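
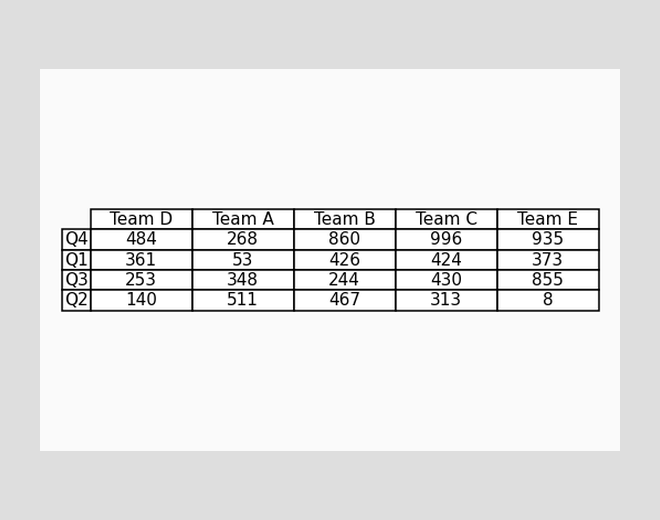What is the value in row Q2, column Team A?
The (Q2, Team A) cell reads 511.

511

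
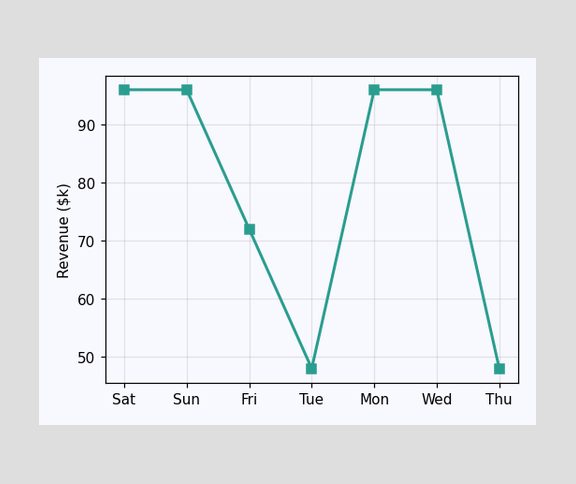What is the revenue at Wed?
At Wed, the line is at $96k.

$96k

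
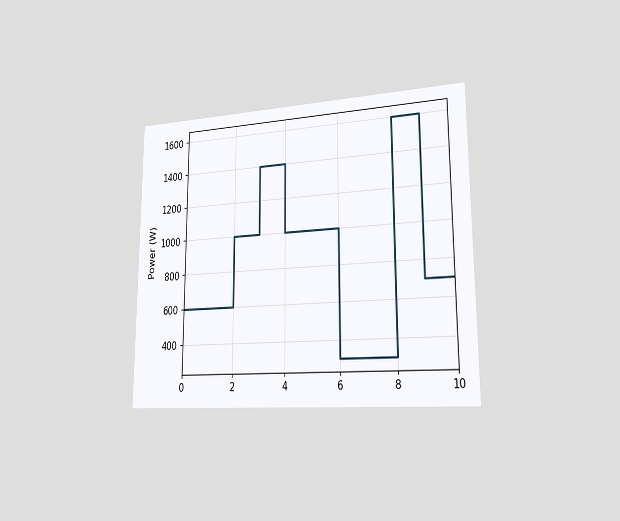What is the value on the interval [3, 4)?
1400W

The chart is viewed slightly from the right. On [3, 4) the step sits at 1400W.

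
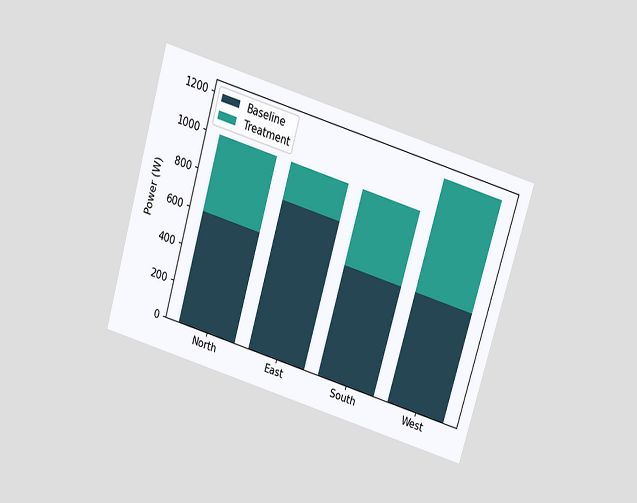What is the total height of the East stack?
The chart is tilted about 16° clockwise and viewed slightly from above. The East stack's top reaches 1000W on the y-axis.

1000W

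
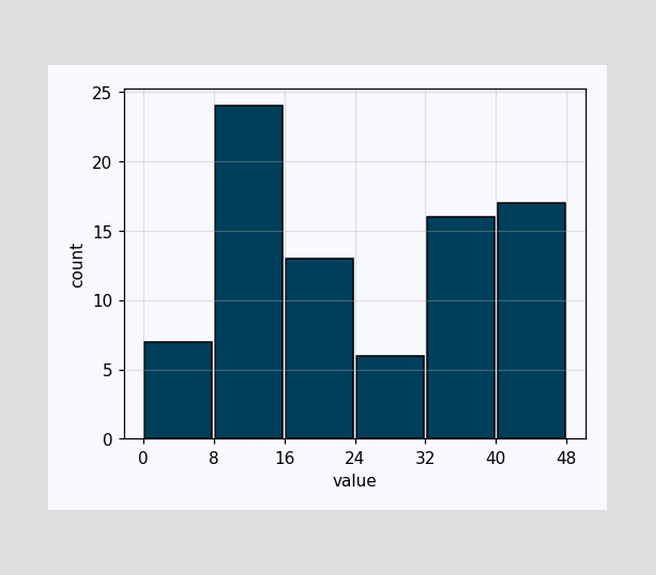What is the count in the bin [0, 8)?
7

The [0, 8) bin has height 7.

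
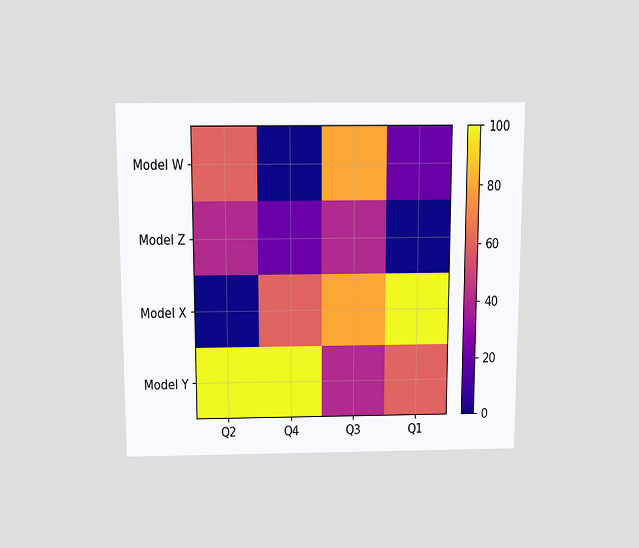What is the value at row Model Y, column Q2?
The chart is viewed slightly from above. Matching cell (Model Y, Q2) against the colorbar gives 100.

100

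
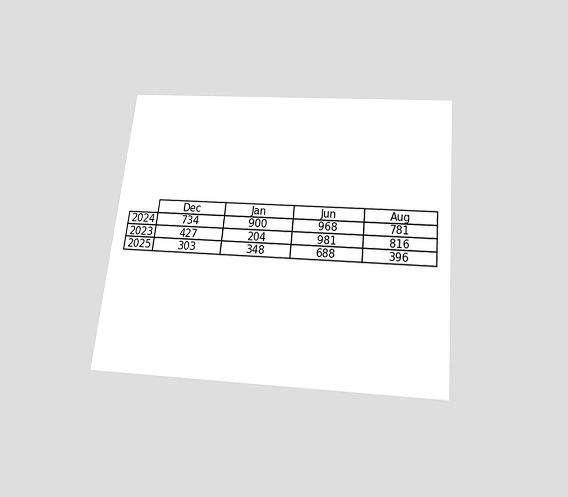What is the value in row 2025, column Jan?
348

The chart is tilted about 6° clockwise and viewed slightly from below. The (2025, Jan) cell reads 348.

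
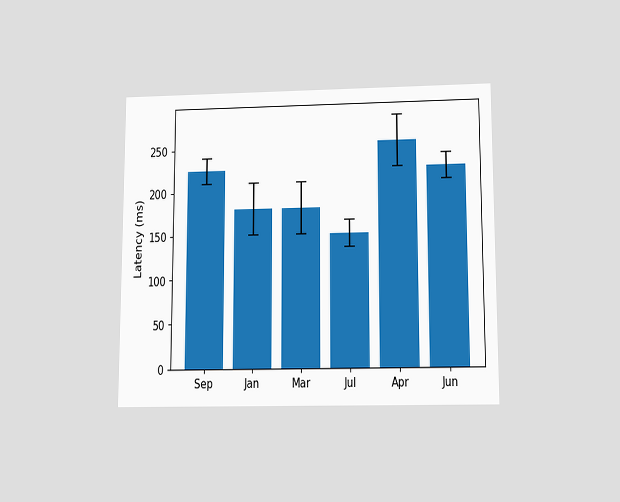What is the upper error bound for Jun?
The chart is viewed slightly from below. The Jun bar's upper whisker reaches 240ms.

240ms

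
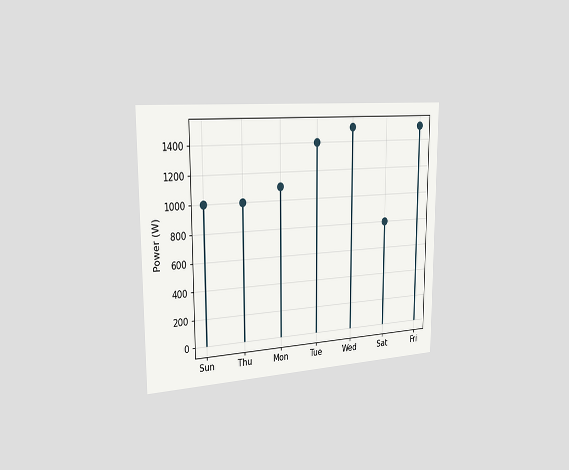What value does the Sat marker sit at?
The chart is viewed slightly from the left. The Sat marker sits at 800W.

800W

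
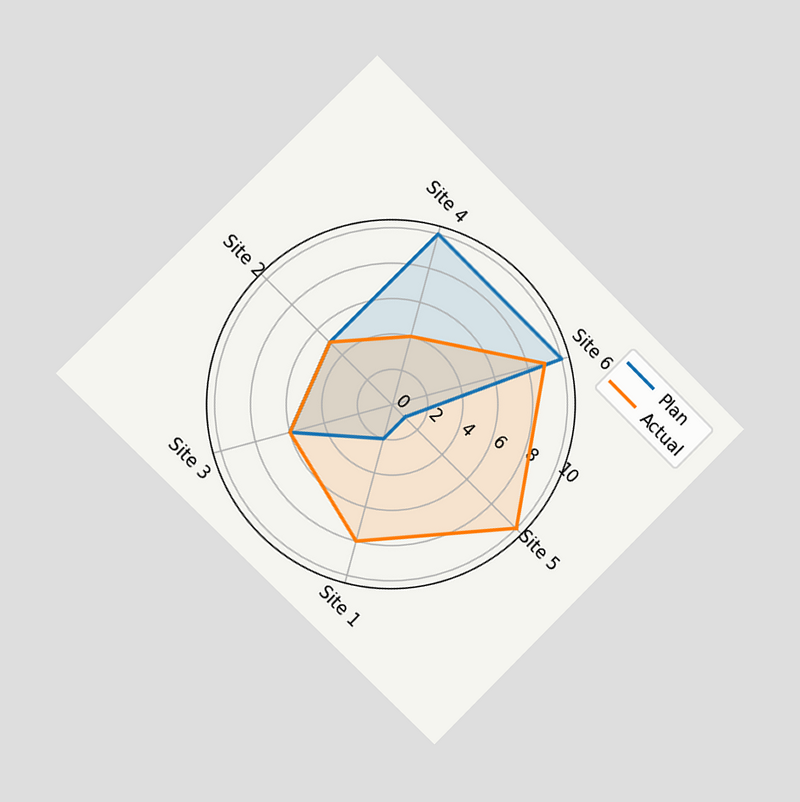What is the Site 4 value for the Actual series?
4

The chart is tilted about 45° clockwise and viewed slightly from the left. On the Site 4 axis, Actual reaches 4.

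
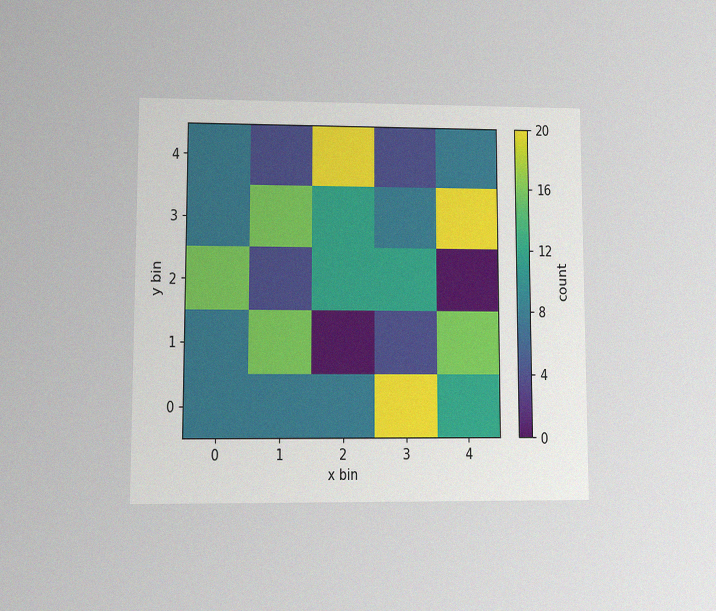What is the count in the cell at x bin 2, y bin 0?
8

The chart is viewed at a slight angle, with some photo noise. Matching the cell (2, 0) against the colorbar gives 8.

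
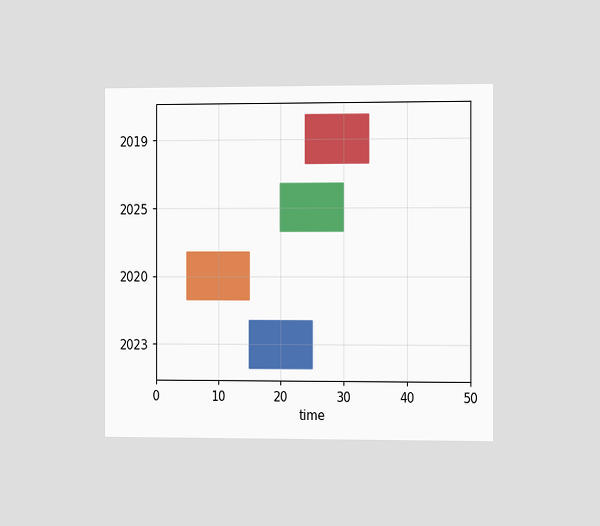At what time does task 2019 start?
24

The chart is viewed slightly from the right. The 2019 bar begins at t=24.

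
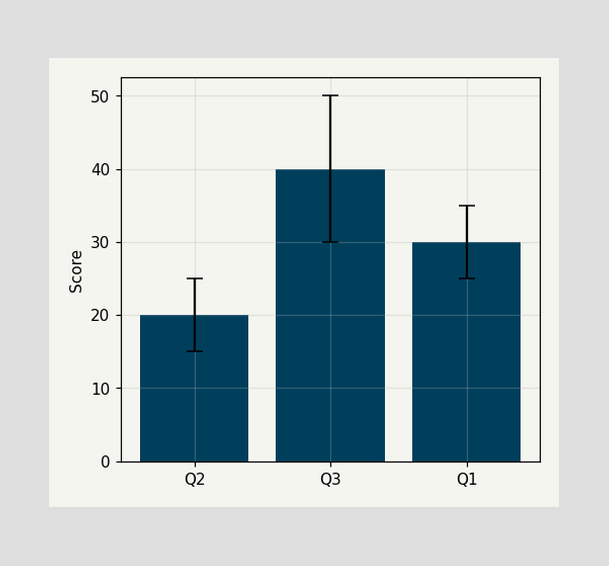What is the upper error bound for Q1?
35

The Q1 bar's upper whisker reaches 35.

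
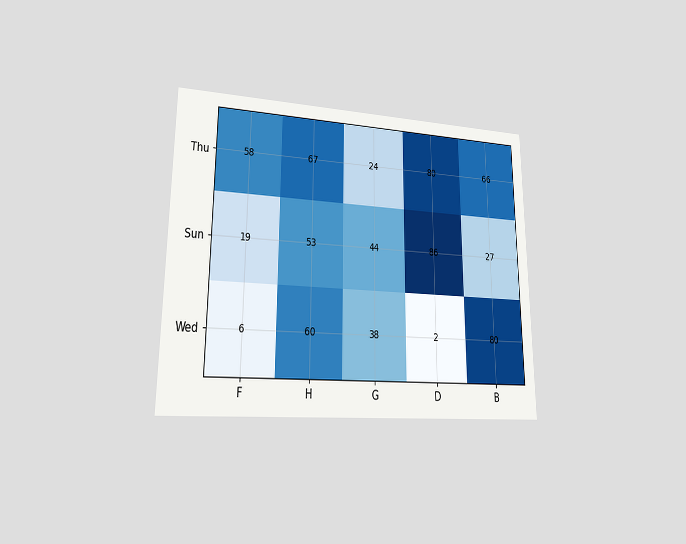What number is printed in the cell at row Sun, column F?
The chart is viewed at a slight angle. The (Sun, F) cell reads 19.

19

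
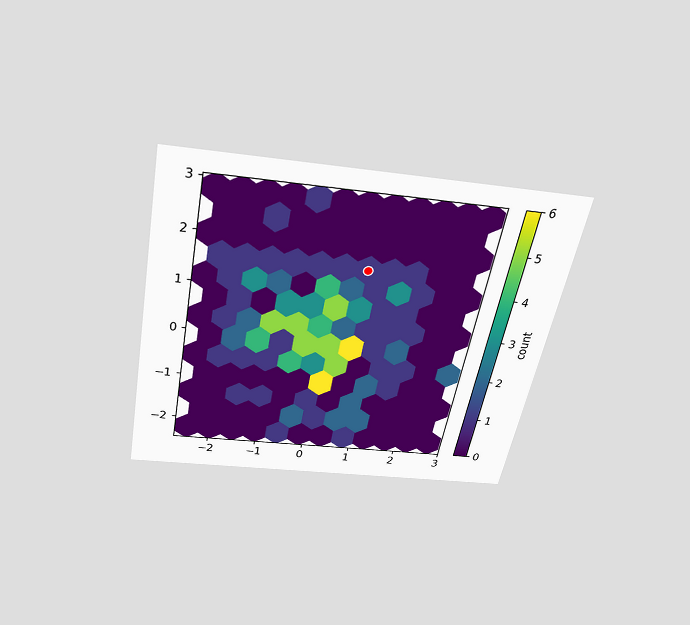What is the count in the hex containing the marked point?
The chart is tilted about 11° clockwise and viewed slightly from above. The marked hex reads 1 on the colorbar.

1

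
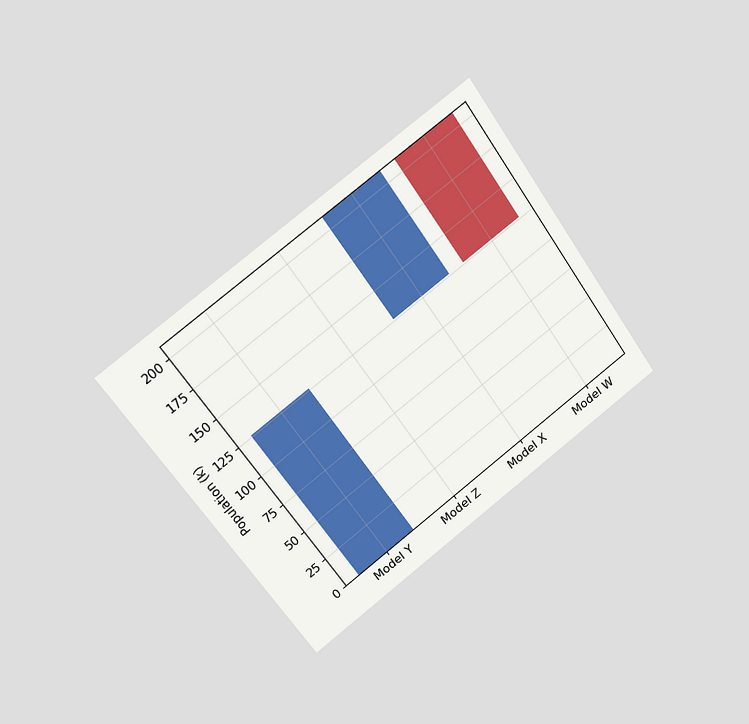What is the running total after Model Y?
The chart is tilted about 36° counter-clockwise and viewed slightly from the left. After Model Y the running total reaches 126k.

126k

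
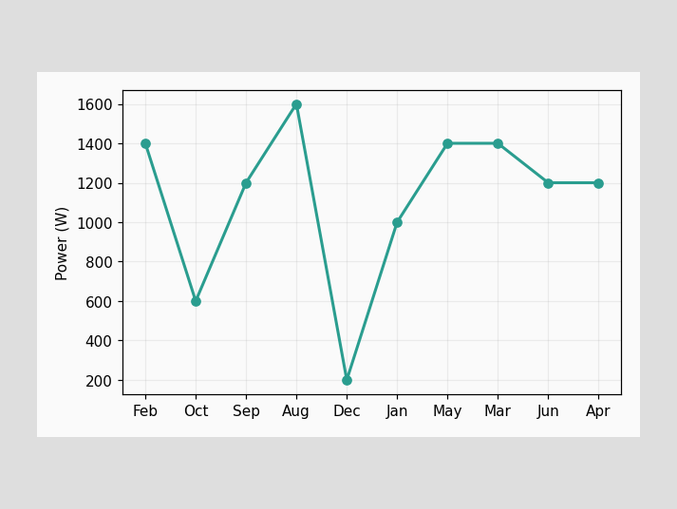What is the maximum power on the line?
1600W

The highest point is at Aug, and reading across to the y-axis gives 1600W.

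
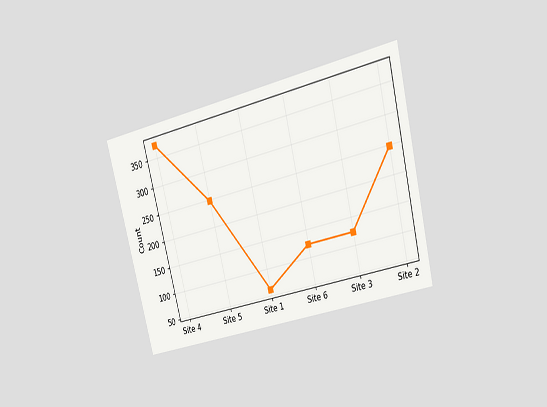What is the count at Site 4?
The chart is tilted about 14° counter-clockwise and viewed at a slight angle. At Site 4, the line is at 372.

372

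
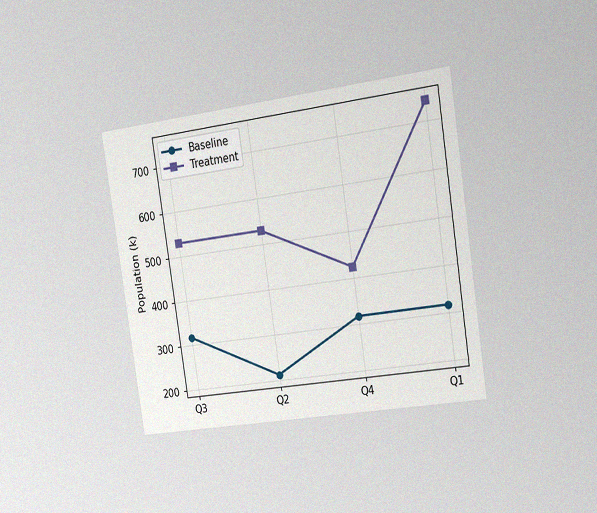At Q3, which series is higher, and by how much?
The chart is tilted about 9° counter-clockwise and viewed slightly from the right, with some photo noise. At Q3, Treatment sits above the other line by 212k.

Treatment, by 212k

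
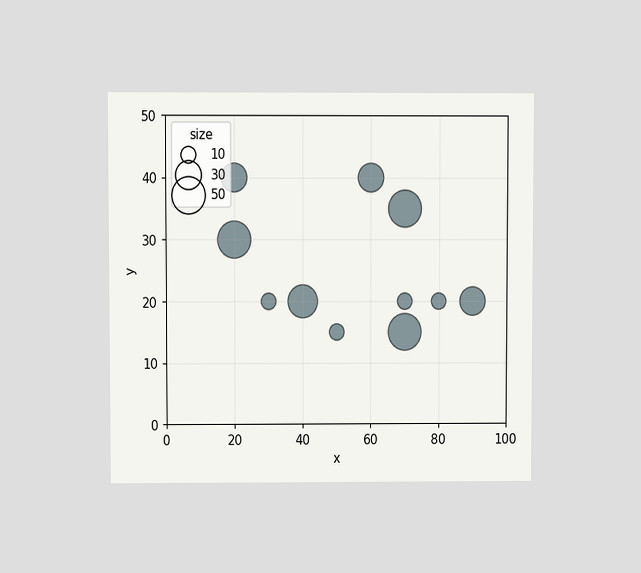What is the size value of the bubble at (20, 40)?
The chart is viewed at a slight angle. Matching the bubble at (20, 40) against the size legend gives 30.

30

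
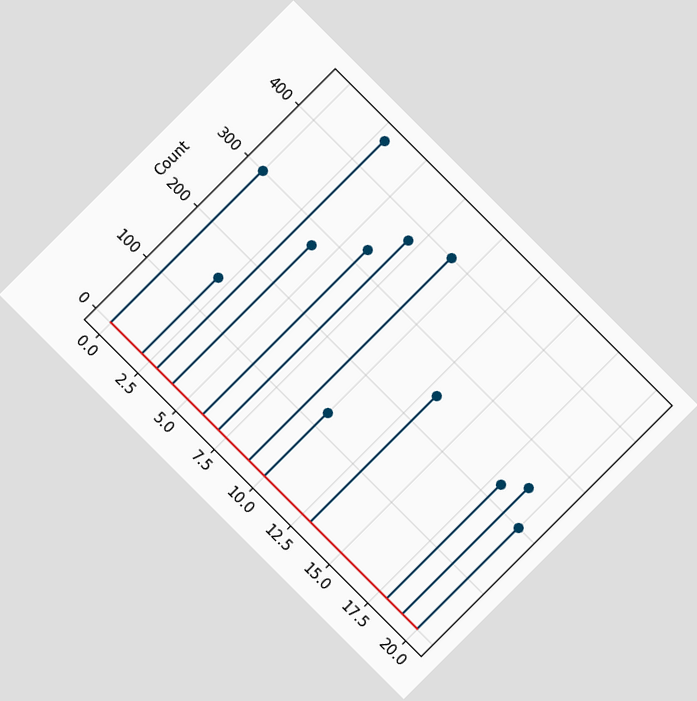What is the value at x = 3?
The chart is tilted about 45° clockwise. The stem at x=3 reaches 450.

450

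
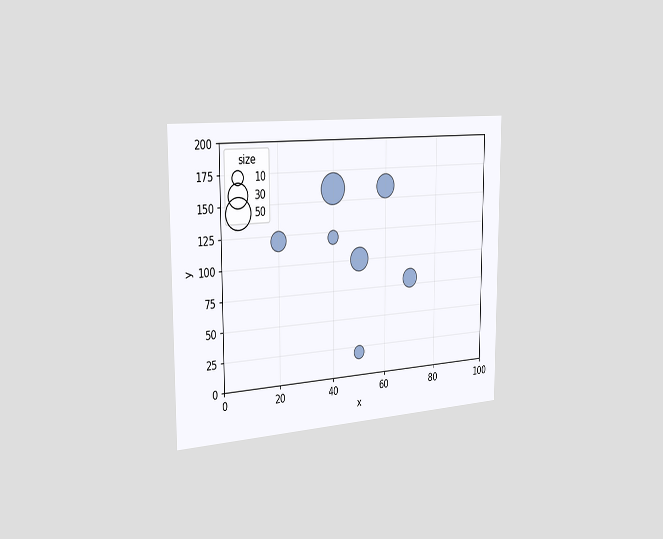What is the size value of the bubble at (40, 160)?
50

The chart is viewed slightly from the left. Matching the bubble at (40, 160) against the size legend gives 50.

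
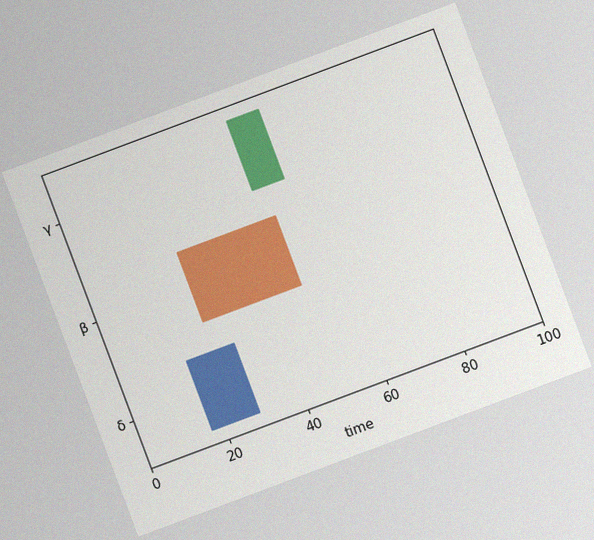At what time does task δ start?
17

The chart is tilted about 21° counter-clockwise, with some photo noise. The δ bar begins at t=17.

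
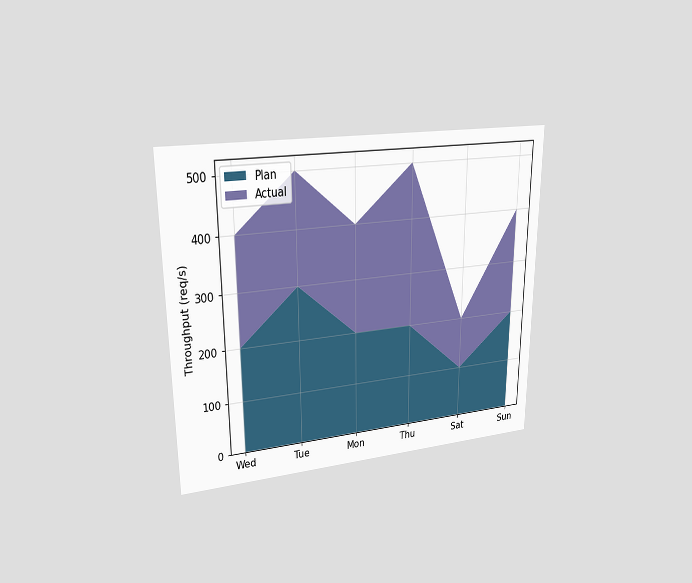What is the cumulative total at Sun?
The chart is viewed at a slight angle. The stacked total at Sun reaches 400req/s.

400req/s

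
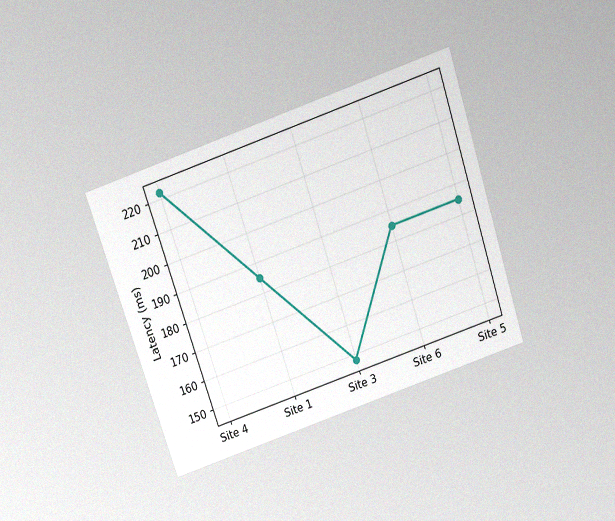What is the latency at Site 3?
The chart is tilted about 19° counter-clockwise and viewed slightly from above, with some photo noise. At Site 3, the line is at 148ms.

148ms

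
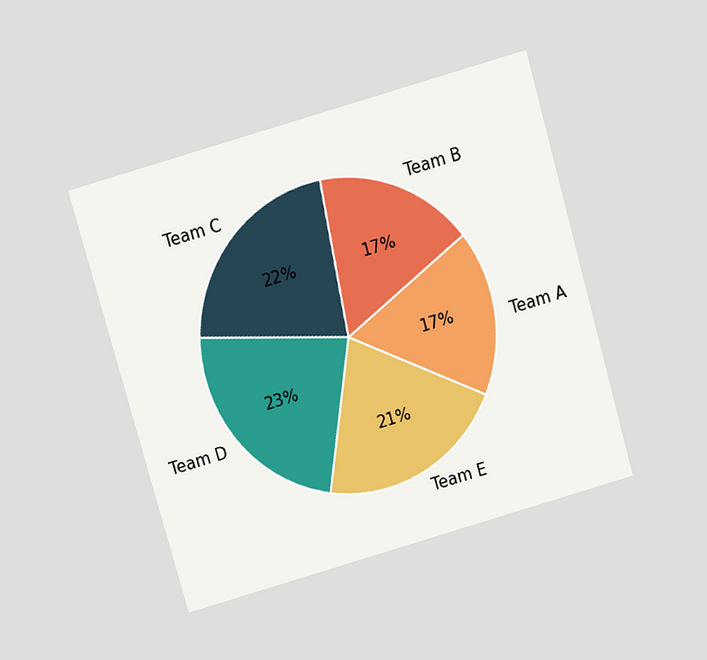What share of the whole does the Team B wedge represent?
17%

The chart is tilted about 16° counter-clockwise and viewed at a slight angle. The Team B slice takes up 17% of the pie.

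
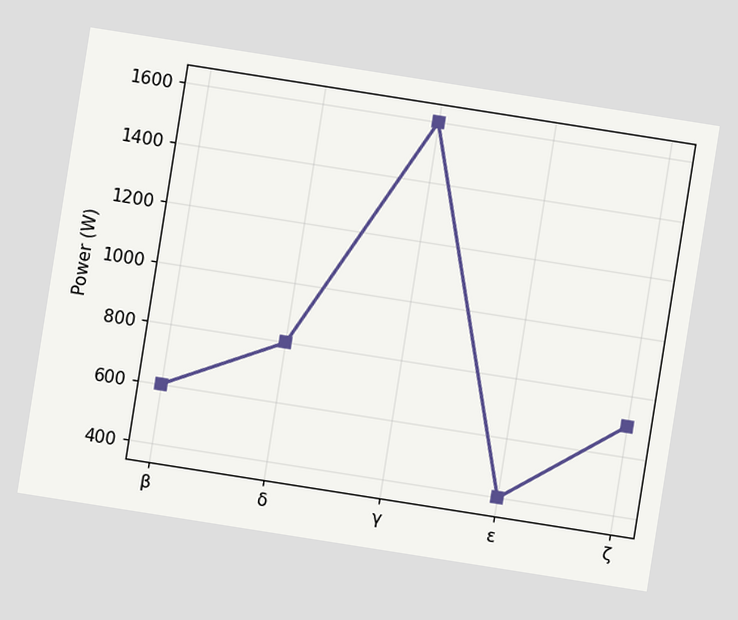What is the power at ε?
The chart is tilted about 9° clockwise. At ε, the line is at 400W.

400W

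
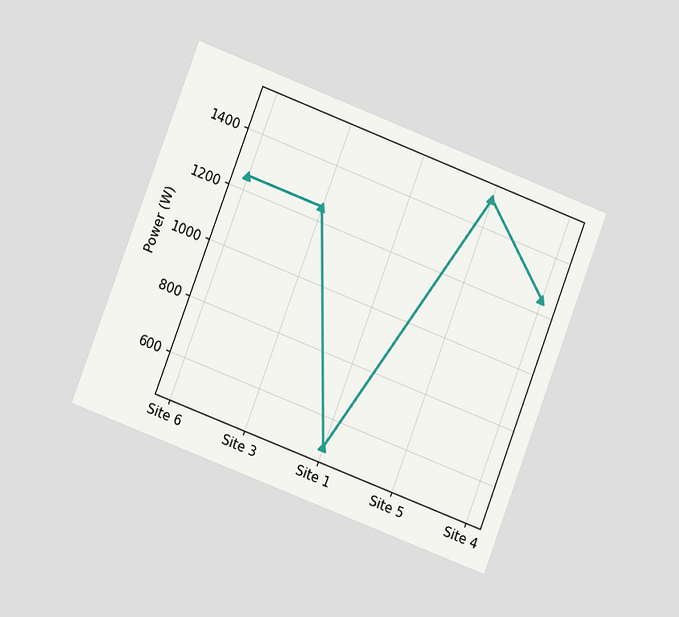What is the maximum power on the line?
The chart is tilted about 21° clockwise and viewed at a slight angle. The highest point is at Site 5, and reading across to the y-axis gives 1500W.

1500W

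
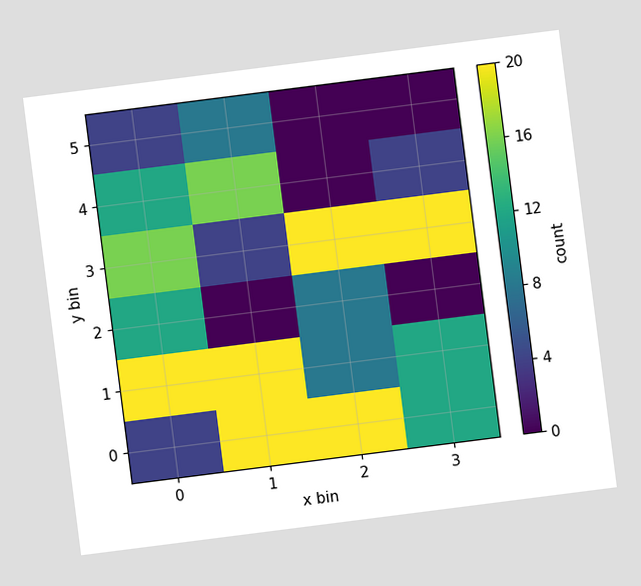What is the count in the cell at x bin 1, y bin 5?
The chart is tilted about 7° counter-clockwise. Matching the cell (1, 5) against the colorbar gives 8.

8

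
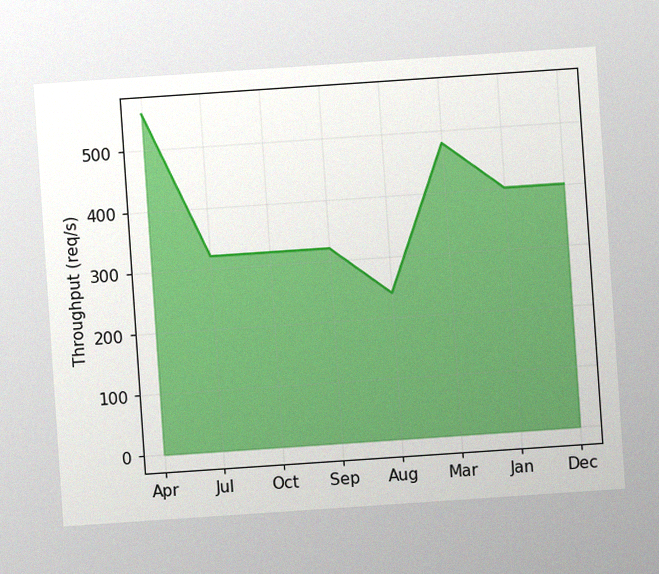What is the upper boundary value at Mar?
The chart is tilted about 4° counter-clockwise, with some photo noise. At Mar the upper boundary is at 480req/s.

480req/s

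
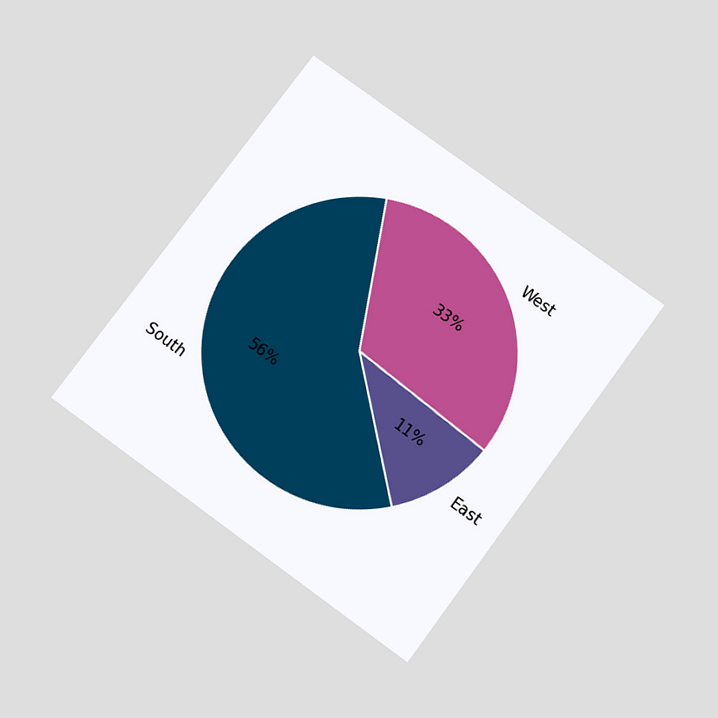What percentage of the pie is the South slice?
The chart is tilted about 36° clockwise and viewed slightly from below. The South slice takes up 56% of the pie.

56%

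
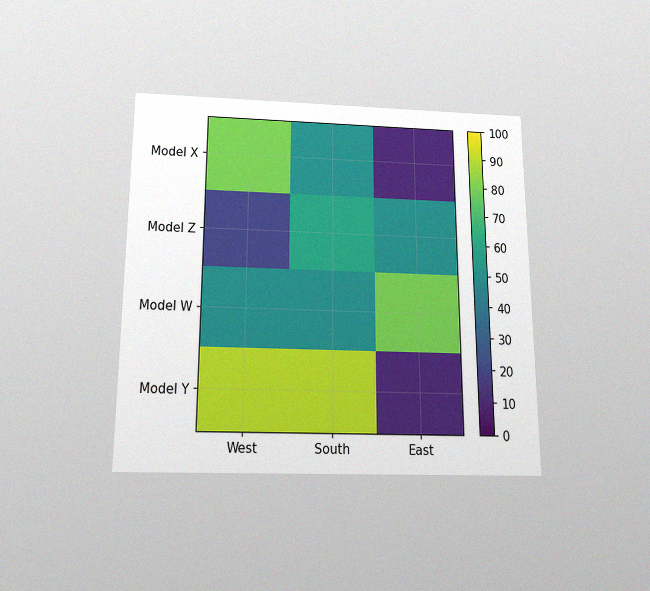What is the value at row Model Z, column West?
The chart is viewed slightly from below, with some photo noise. Matching cell (Model Z, West) against the colorbar gives 20.

20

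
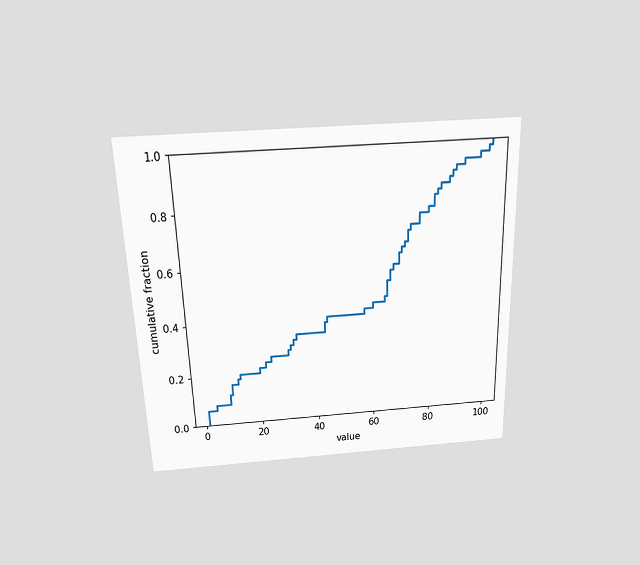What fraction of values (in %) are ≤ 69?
The chart is viewed slightly from above. At x=69 the ECDF step is at 62%.

62%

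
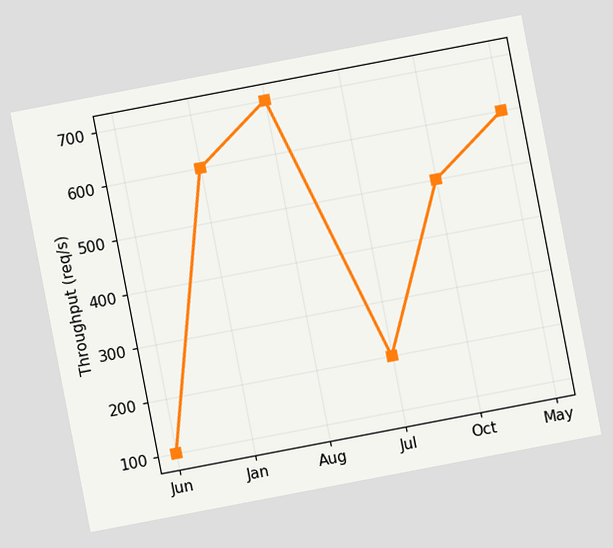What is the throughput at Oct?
The chart is tilted about 11° counter-clockwise. At Oct, the line is at 500req/s.

500req/s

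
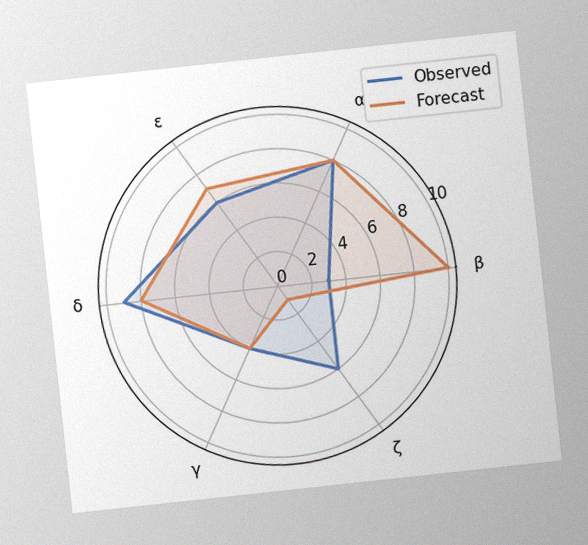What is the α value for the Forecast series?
The chart is tilted about 6° counter-clockwise, with some photo noise. On the α axis, Forecast reaches 8.

8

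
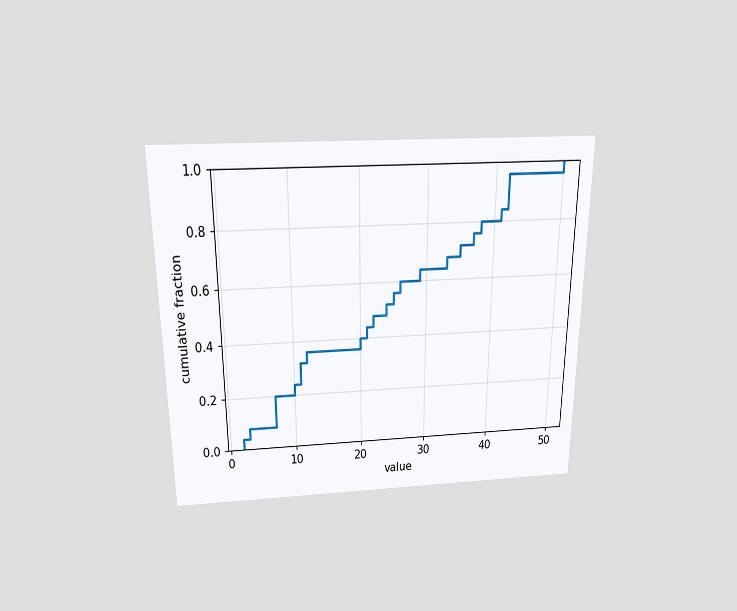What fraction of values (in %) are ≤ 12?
The chart is viewed slightly from above. At x=12 the ECDF step is at 36%.

36%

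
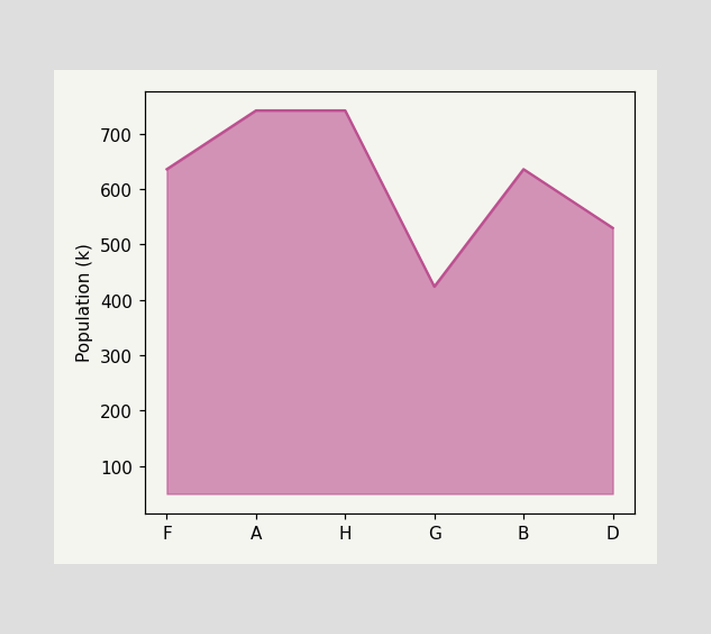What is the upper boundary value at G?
424k

At G the upper boundary is at 424k.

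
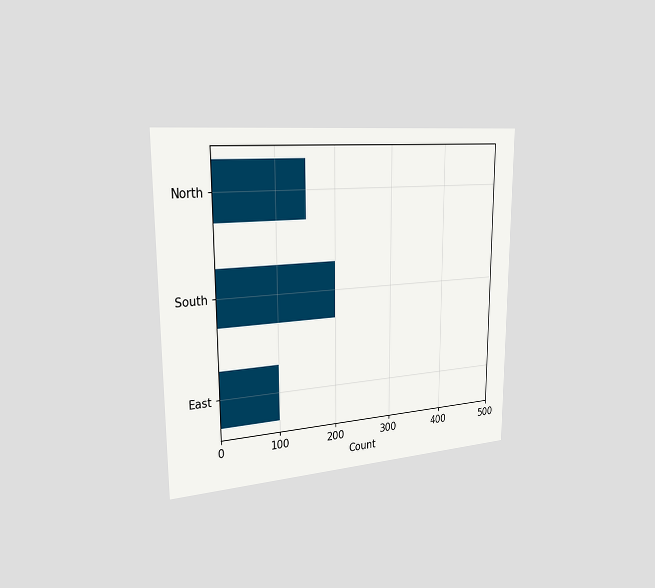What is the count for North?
150

The chart is viewed slightly from the left. Reading along the chart's x-axis, the North bar reaches 150.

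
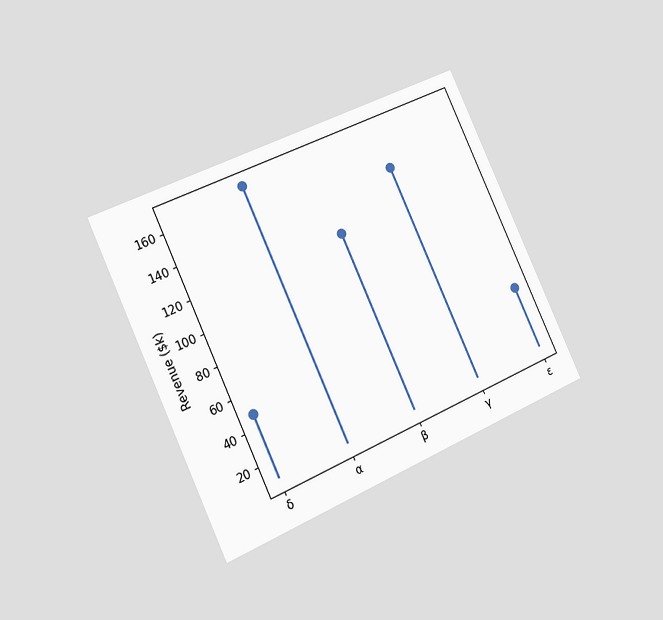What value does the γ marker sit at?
The chart is tilted about 24° counter-clockwise and viewed slightly from the left. The γ marker sits at $144k.

$144k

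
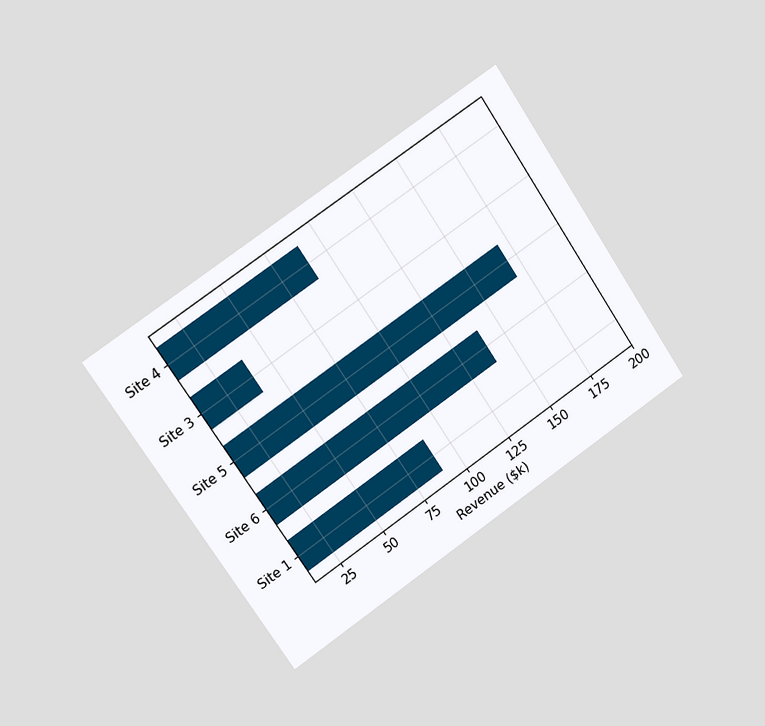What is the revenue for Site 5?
$170k

The chart is tilted about 34° counter-clockwise and viewed slightly from the left. Reading along the chart's x-axis, the Site 5 bar reaches $170k.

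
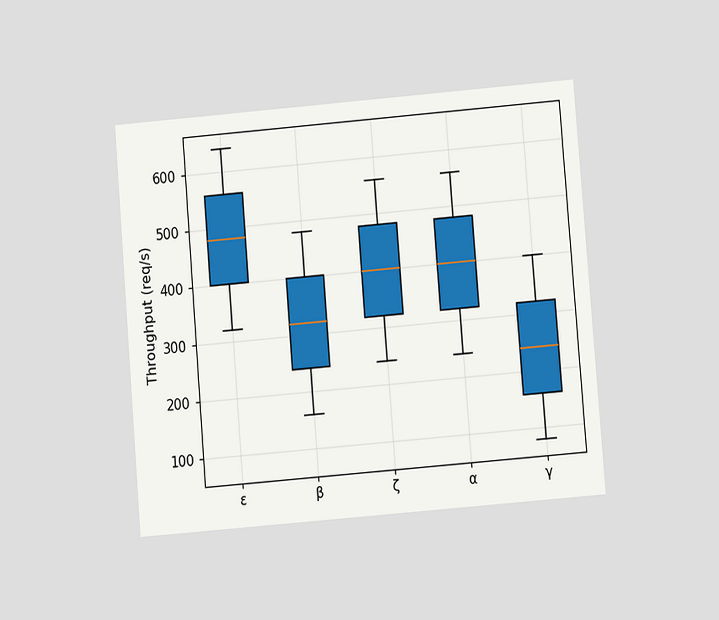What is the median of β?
320req/s

The chart is tilted about 5° counter-clockwise and viewed at a slight angle. The median line in the β box sits at 320req/s.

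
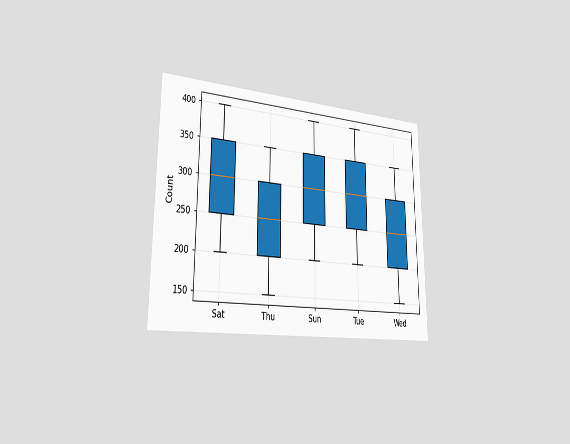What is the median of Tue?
300

The chart is viewed slightly from the left. The median line in the Tue box sits at 300.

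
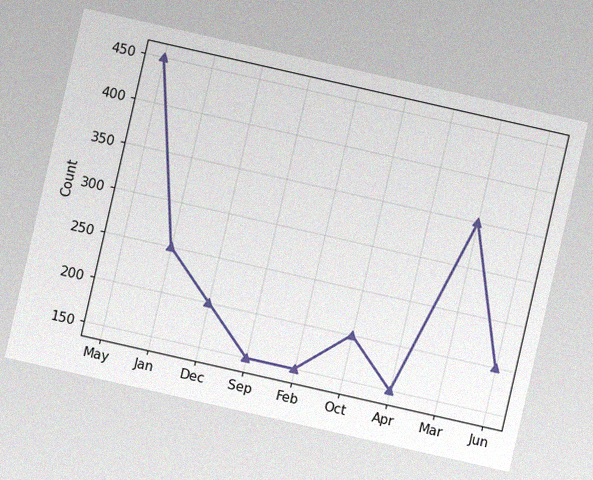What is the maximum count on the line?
450

The chart is tilted about 13° clockwise, with some photo noise. The highest point is at May, and reading across to the y-axis gives 450.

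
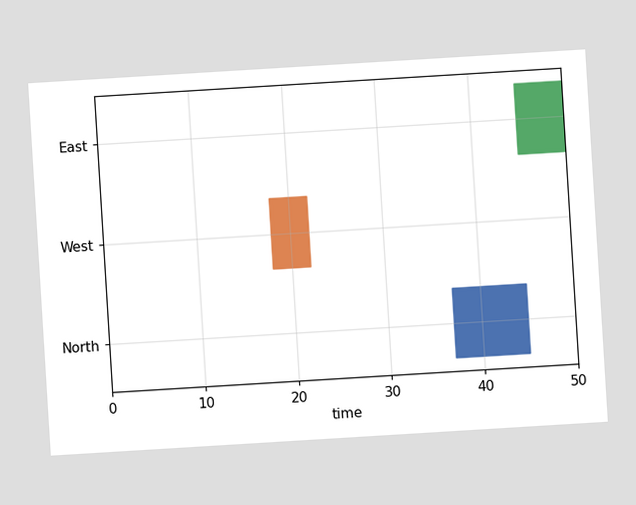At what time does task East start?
The chart is tilted about 3° counter-clockwise. The East bar begins at t=45.

45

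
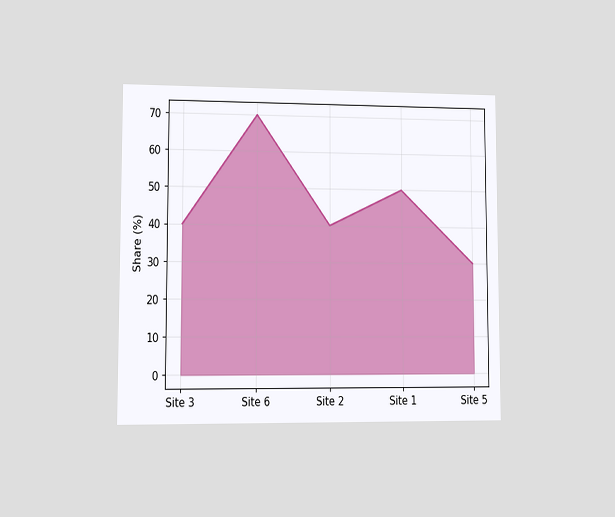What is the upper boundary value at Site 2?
The chart is viewed at a slight angle. At Site 2 the upper boundary is at 40%.

40%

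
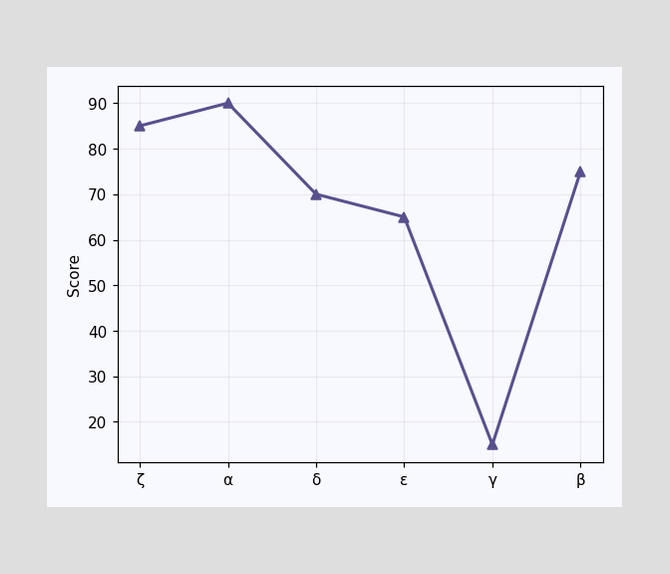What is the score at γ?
15

At γ, the line is at 15.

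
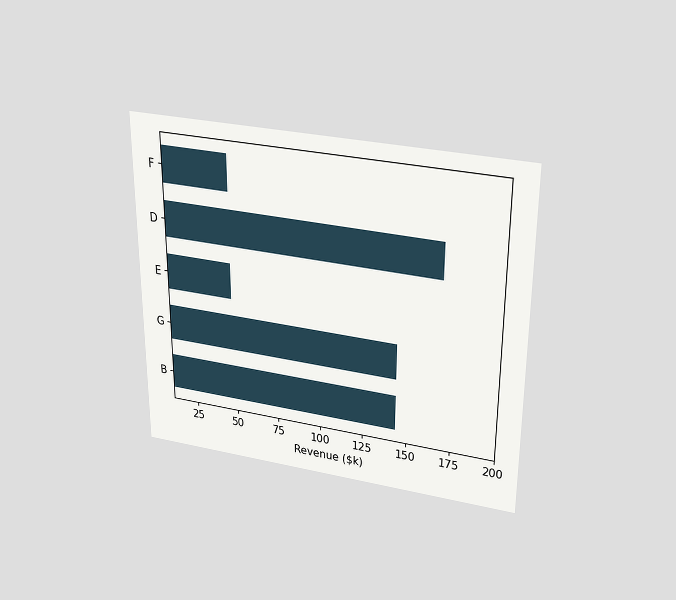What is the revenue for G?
$144k

The chart is viewed slightly from above. Reading along the chart's x-axis, the G bar reaches $144k.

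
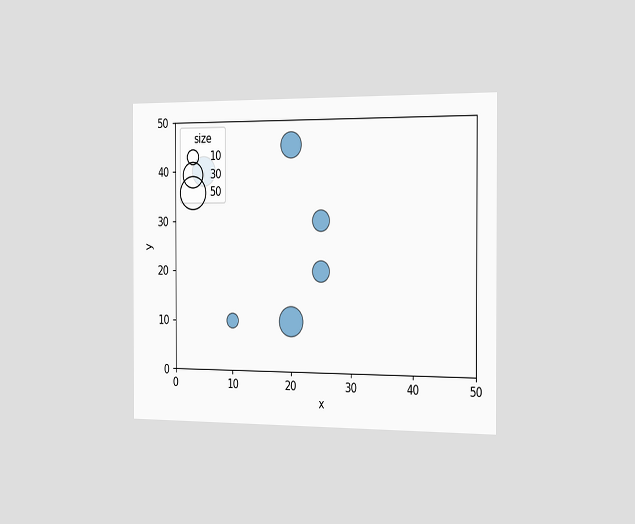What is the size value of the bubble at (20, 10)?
40

The chart is viewed slightly from the right. Matching the bubble at (20, 10) against the size legend gives 40.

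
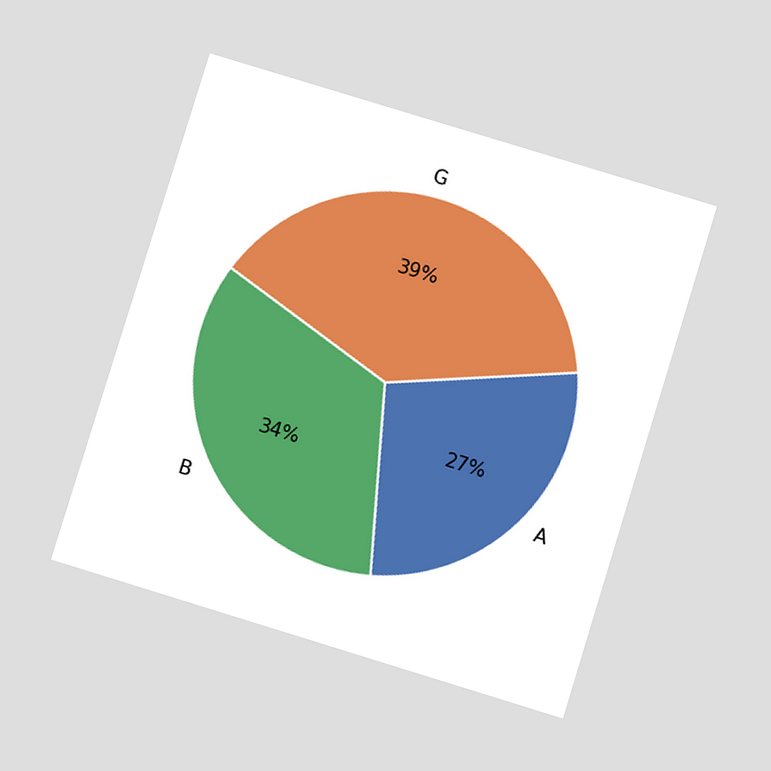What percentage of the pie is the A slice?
The chart is tilted about 17° clockwise and viewed at a slight angle. The A slice takes up 27% of the pie.

27%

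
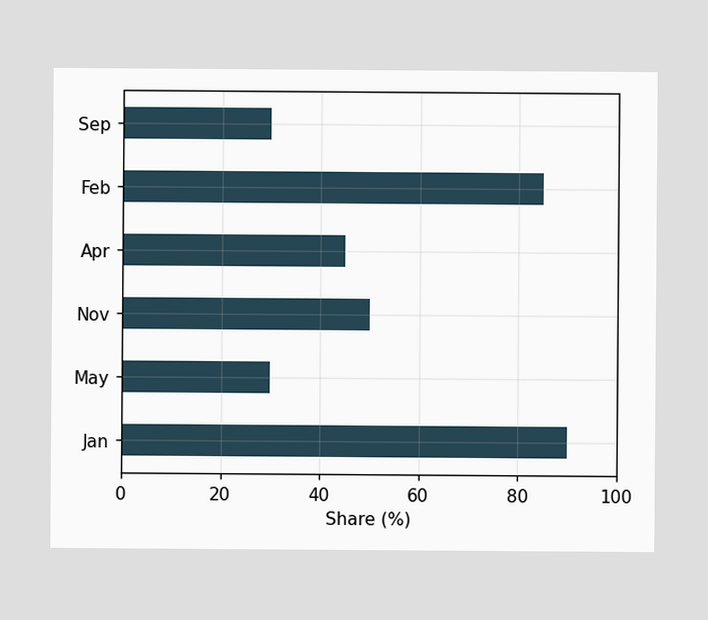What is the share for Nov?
Reading along the chart's x-axis, the Nov bar reaches 50%.

50%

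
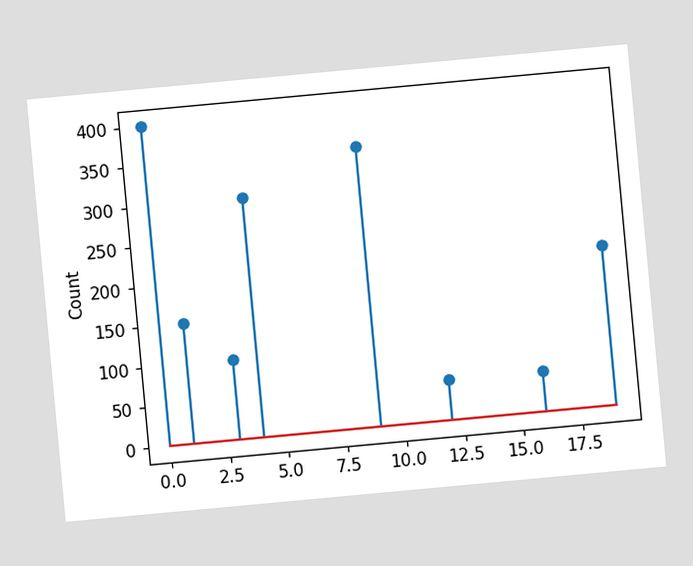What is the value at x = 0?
400

The chart is tilted about 5° counter-clockwise. The stem at x=0 reaches 400.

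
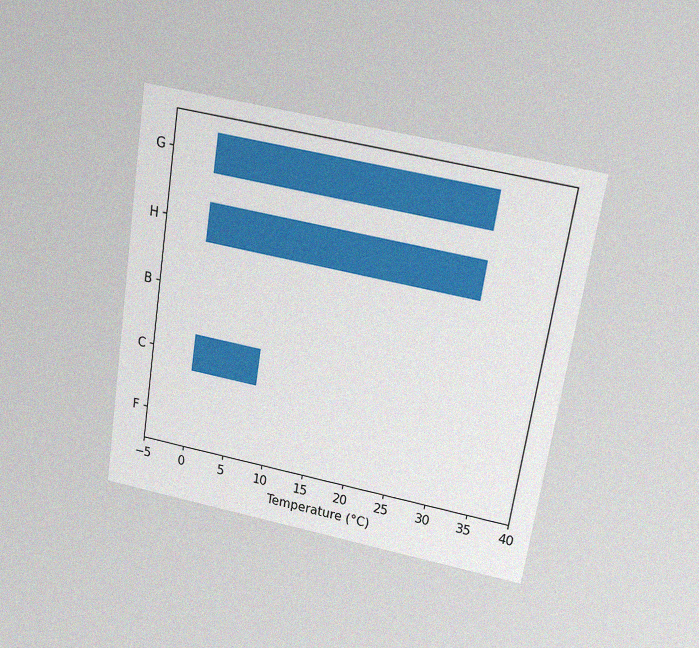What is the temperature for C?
The chart is tilted about 9° clockwise and viewed slightly from above, with some photo noise. Reading along the chart's x-axis, the C bar reaches 8°C.

8°C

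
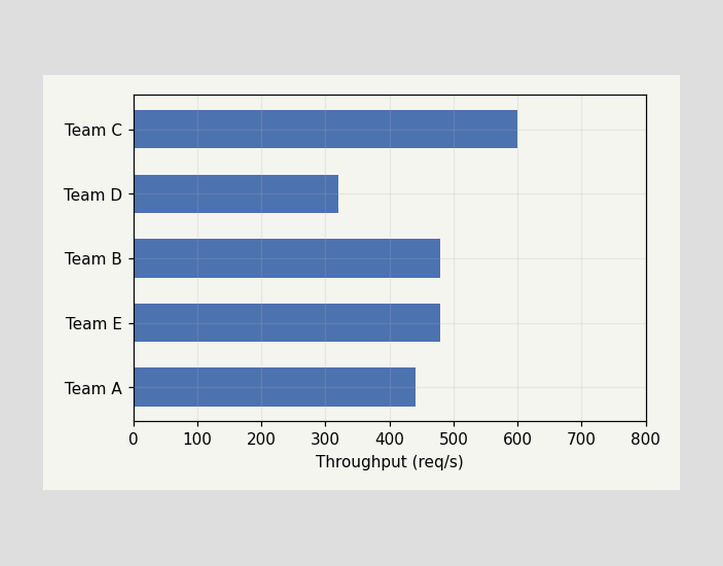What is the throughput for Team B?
Reading along the chart's x-axis, the Team B bar reaches 480req/s.

480req/s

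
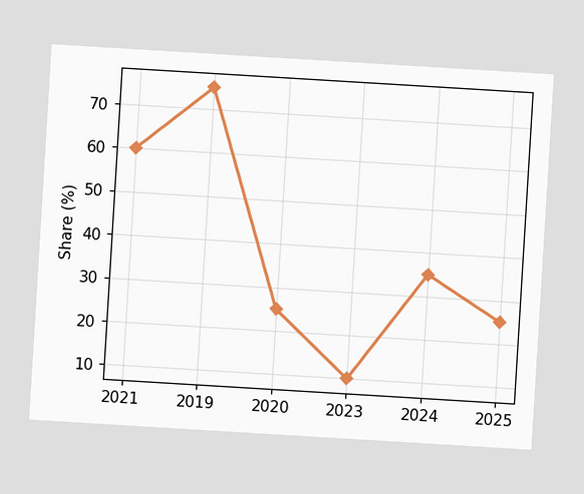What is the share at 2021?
60%

The chart is tilted about 3° clockwise. At 2021, the line is at 60%.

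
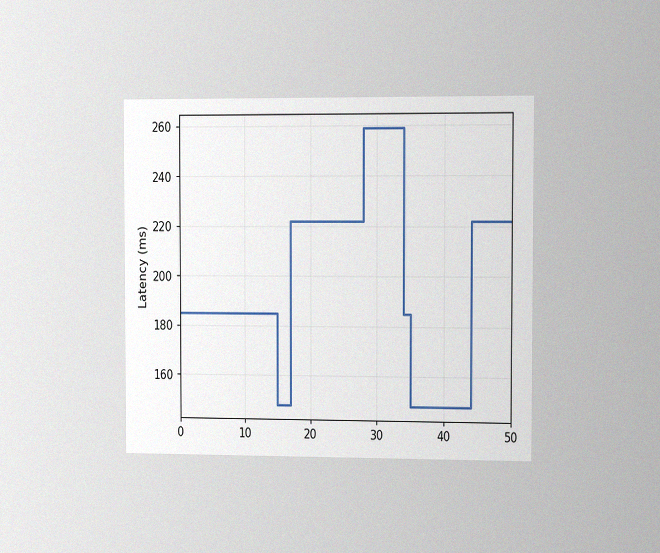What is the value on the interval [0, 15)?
The chart is viewed slightly from the right, with some photo noise. On [0, 15) the step sits at 185ms.

185ms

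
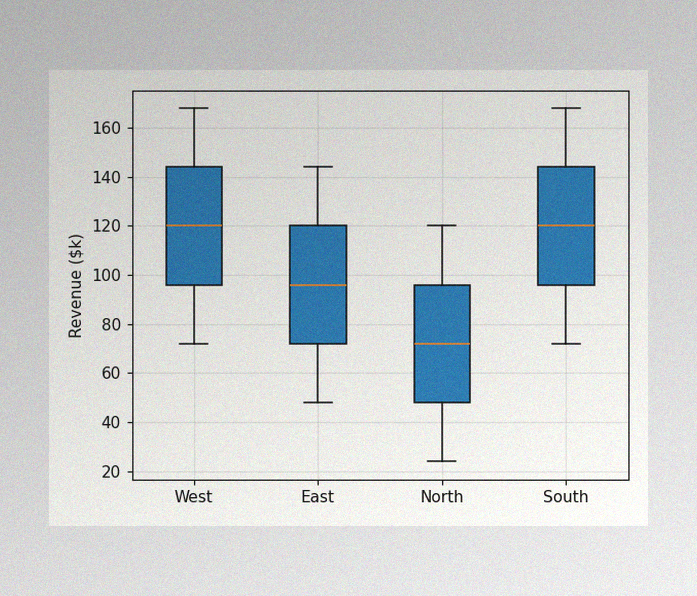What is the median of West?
The image has some photo noise and uneven lighting. The median line in the West box sits at $120k.

$120k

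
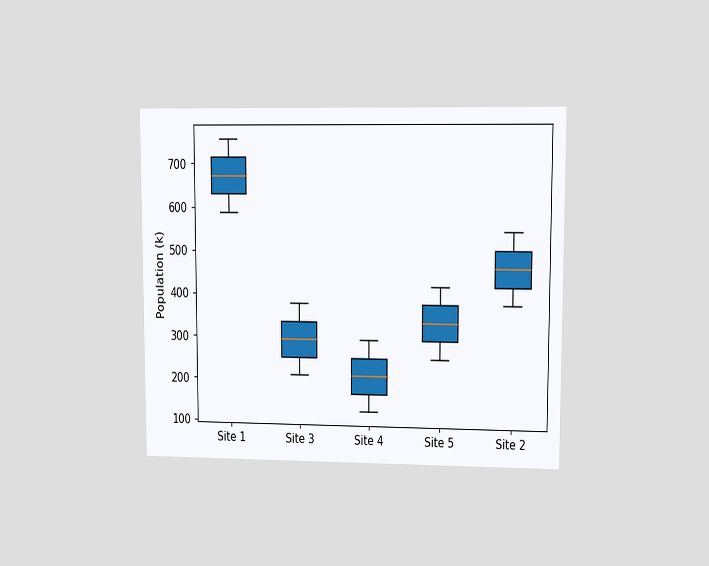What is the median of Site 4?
210k

The chart is viewed at a slight angle. The median line in the Site 4 box sits at 210k.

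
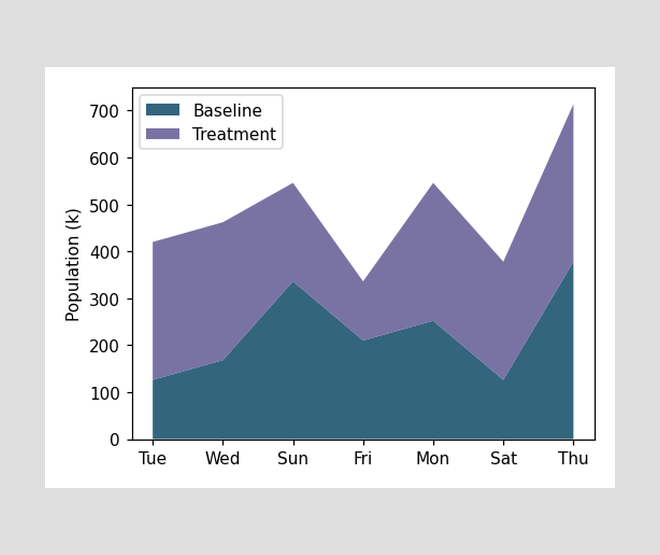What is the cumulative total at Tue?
The stacked total at Tue reaches 420k.

420k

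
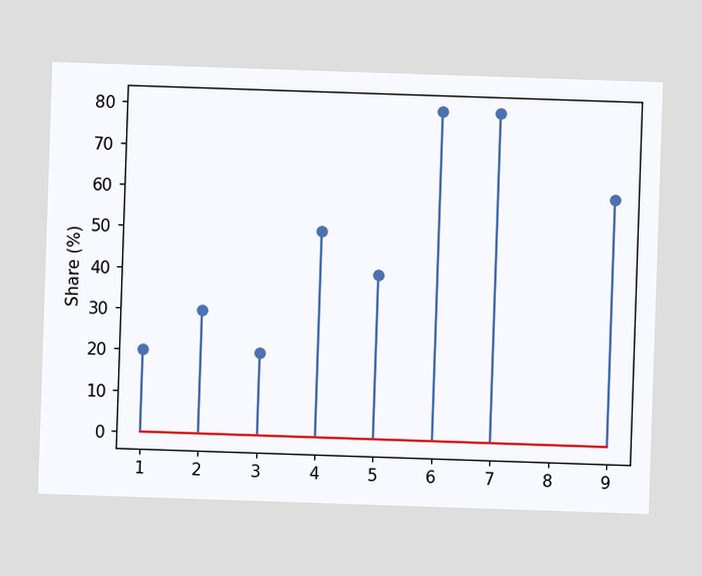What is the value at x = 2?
The stem at x=2 reaches 30%.

30%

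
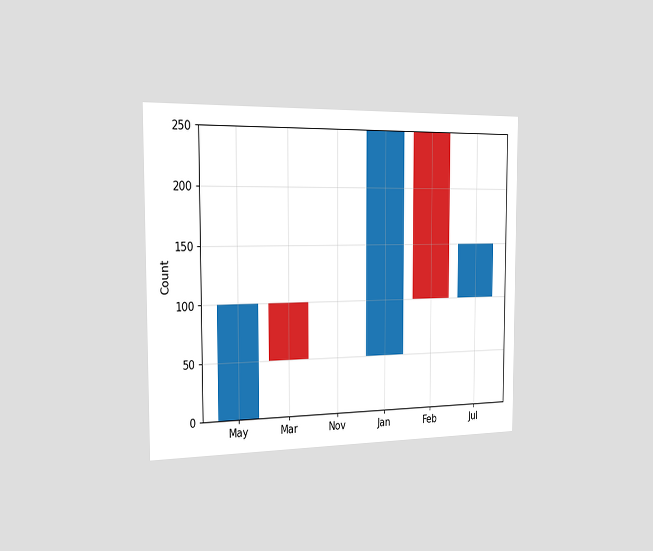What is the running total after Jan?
250

The chart is viewed slightly from the left. After Jan the running total reaches 250.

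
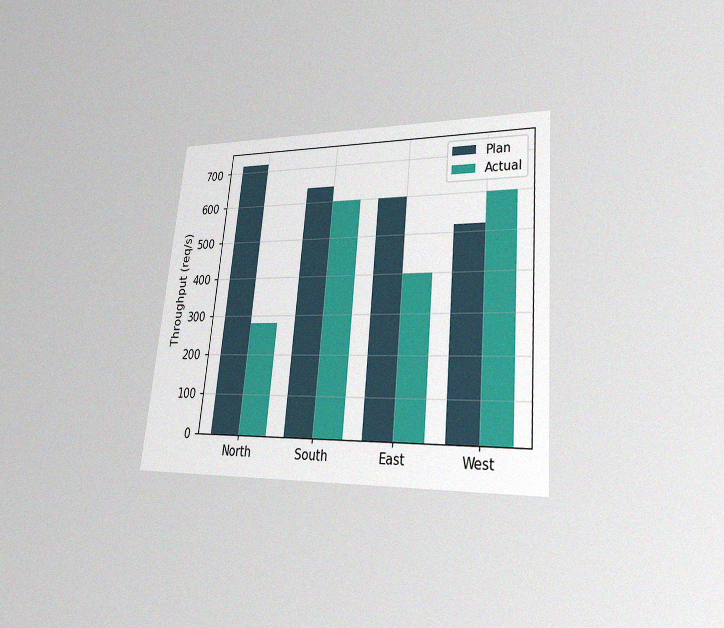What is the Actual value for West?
The chart is tilted about 5° clockwise and viewed at a slight angle, with some photo noise. The Actual bar at West reaches 600req/s on the y-axis.

600req/s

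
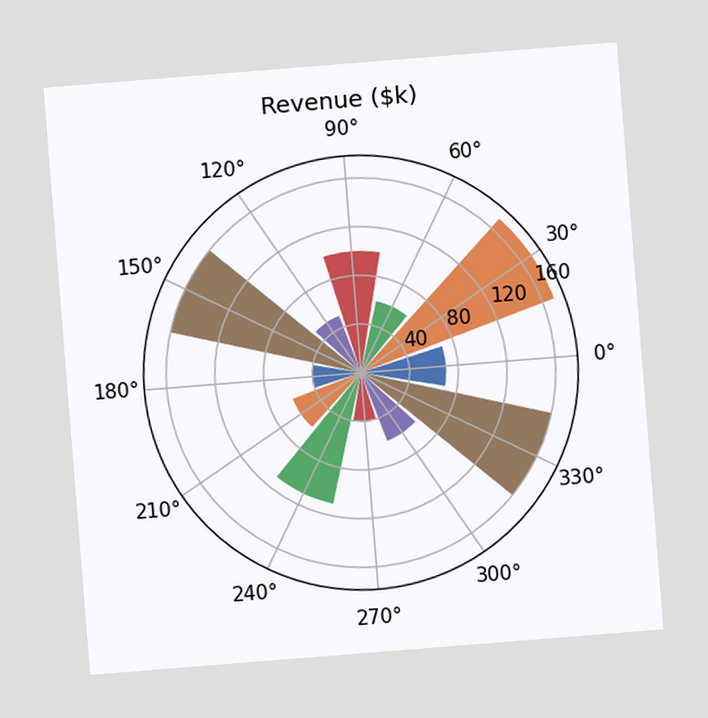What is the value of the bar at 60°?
$60k

The chart is tilted about 5° counter-clockwise. The bar at 60° reaches $60k on the radial axis.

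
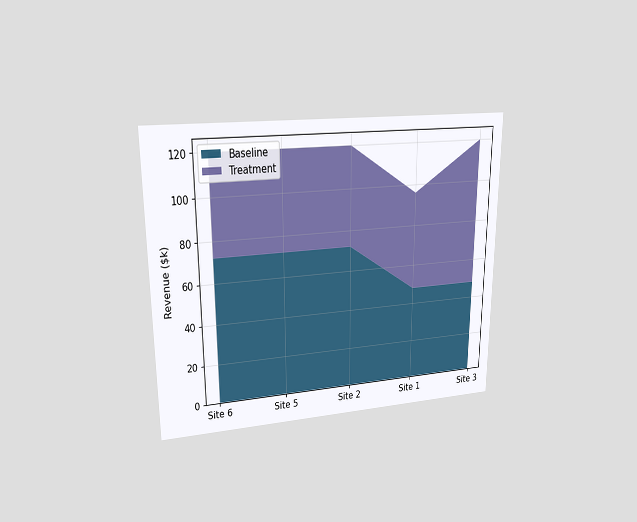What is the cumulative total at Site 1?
The chart is viewed at a slight angle. The stacked total at Site 1 reaches $96k.

$96k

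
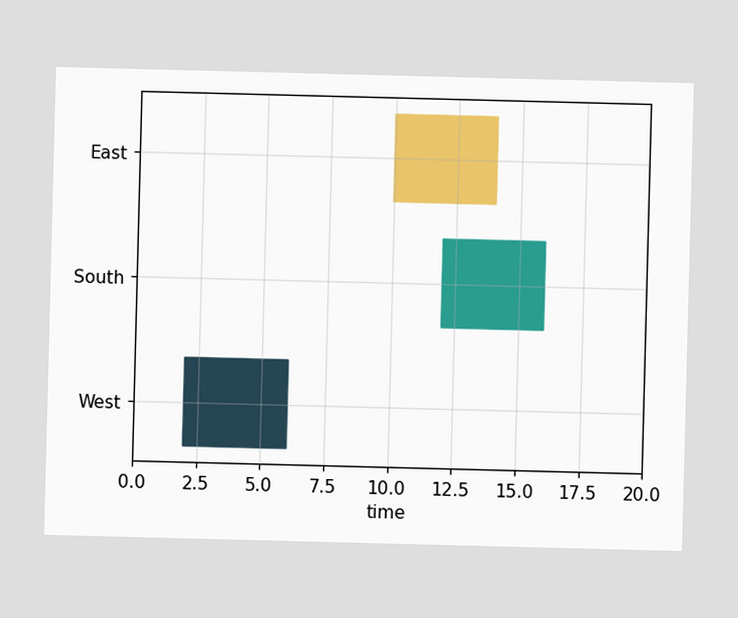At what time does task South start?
12

The South bar begins at t=12.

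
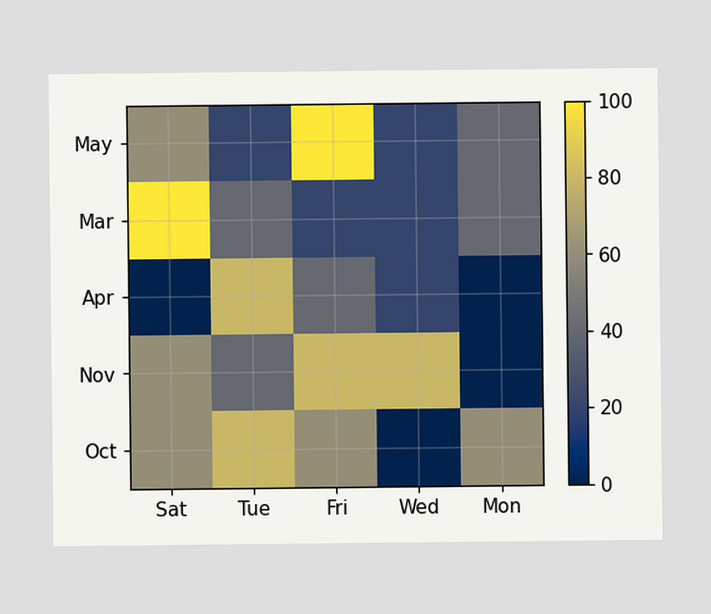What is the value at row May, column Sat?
Matching cell (May, Sat) against the colorbar gives 60.

60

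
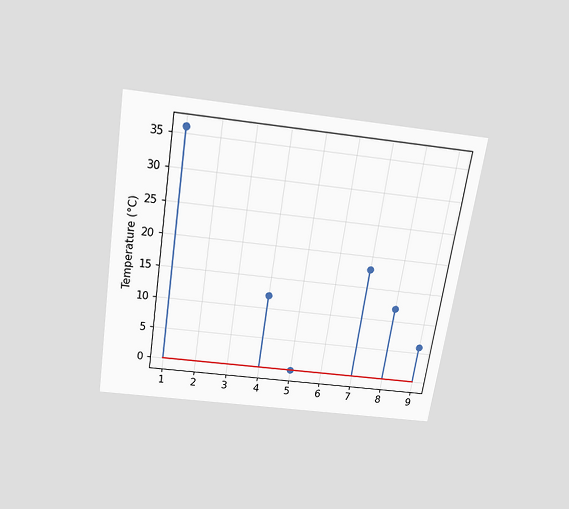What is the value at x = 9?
The chart is tilted about 9° clockwise and viewed slightly from above. The stem at x=9 reaches 6°C.

6°C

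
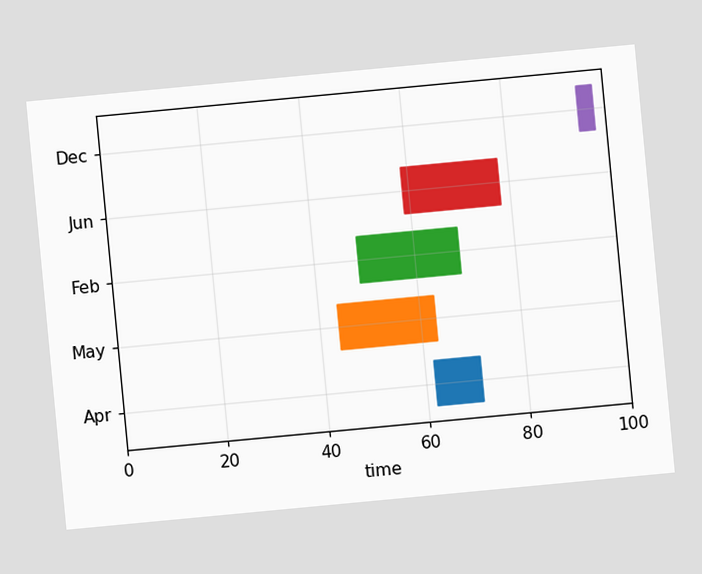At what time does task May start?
The chart is tilted about 5° counter-clockwise. The May bar begins at t=44.

44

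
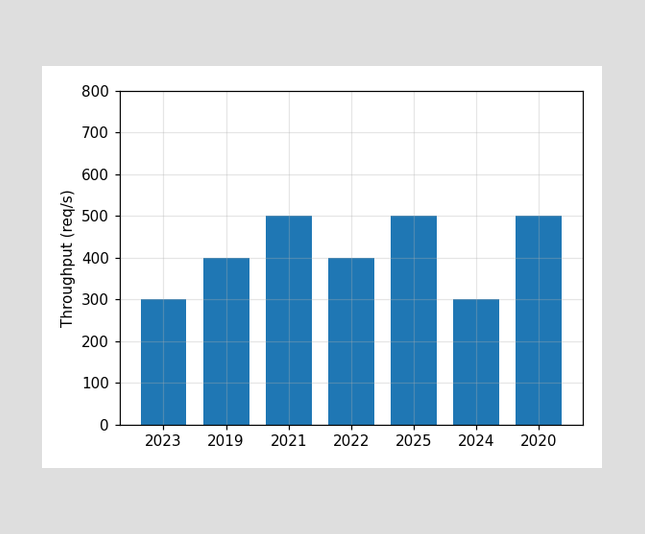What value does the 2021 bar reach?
500req/s

Reading along the chart's y-axis, the 2021 bar reaches 500req/s.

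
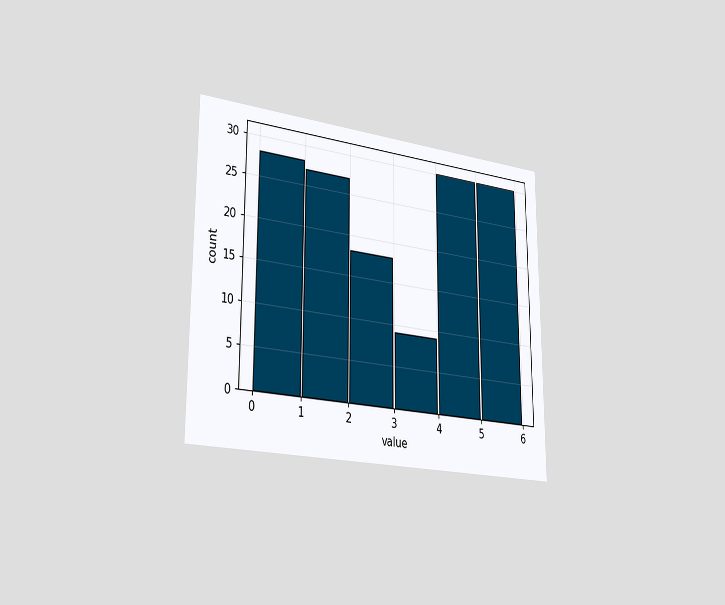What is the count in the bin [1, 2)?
The chart is viewed slightly from the left. The [1, 2) bin has height 27.

27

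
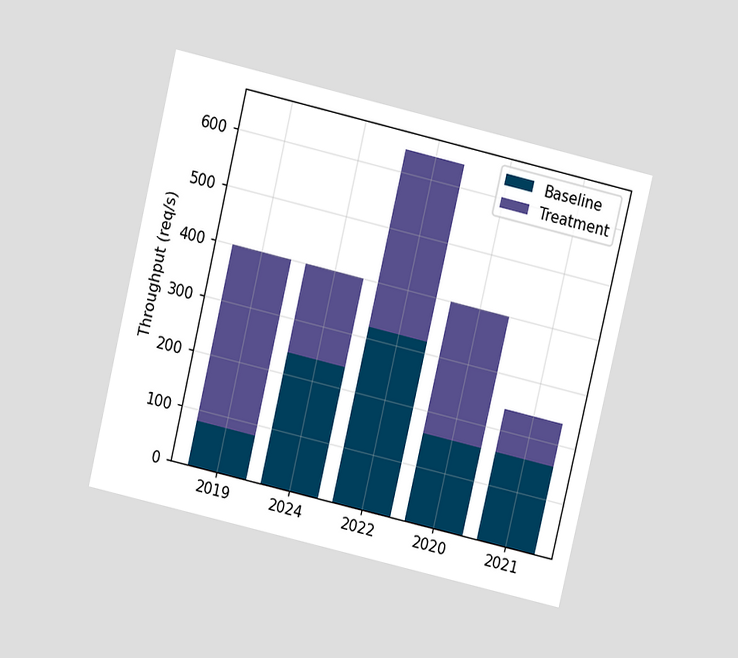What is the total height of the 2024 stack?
400req/s

The chart is tilted about 13° clockwise and viewed slightly from above. The 2024 stack's top reaches 400req/s on the y-axis.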